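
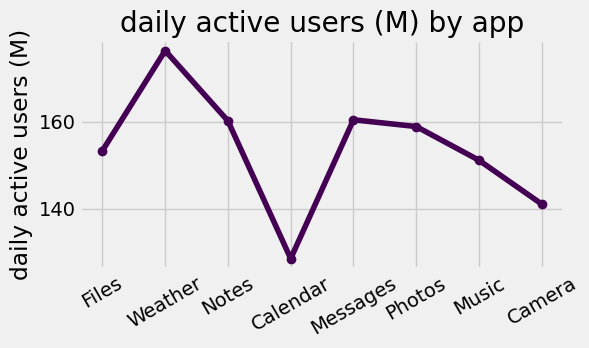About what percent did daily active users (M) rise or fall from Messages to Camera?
≈ -12.5%

Messages ≈ 160, Camera ≈ 140; (140 − 160) / 160 ≈ -12.5%.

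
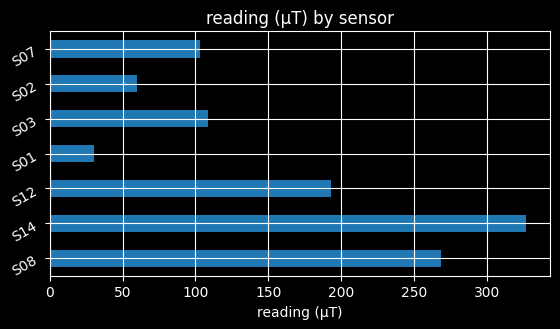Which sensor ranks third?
S12

Top 4: S14 ≈ 350, S08 ≈ 250, S12 ≈ 200, S03 ≈ 100.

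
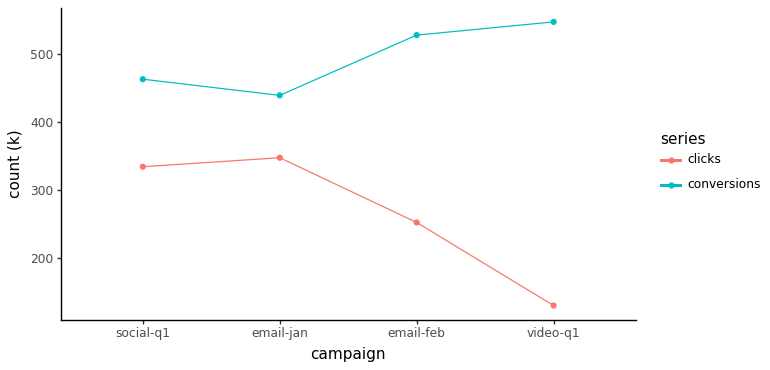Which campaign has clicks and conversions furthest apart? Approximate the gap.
video-q1, ≈ 400 k

video-q1: clicks ≈ 150, conversions ≈ 550 → gap ≈ 400. Next-largest (email-feb) is only ≈ 300.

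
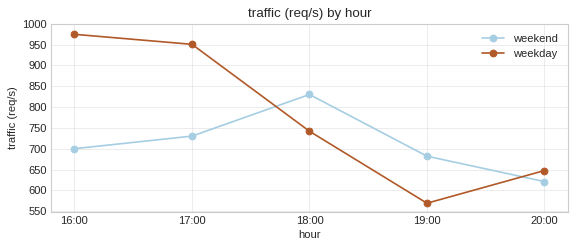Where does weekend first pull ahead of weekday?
18:00

17:00: weekend ≈ 750 vs weekday ≈ 950 (not yet); 18:00: weekend ≈ 850 vs weekday ≈ 750 (first crossover).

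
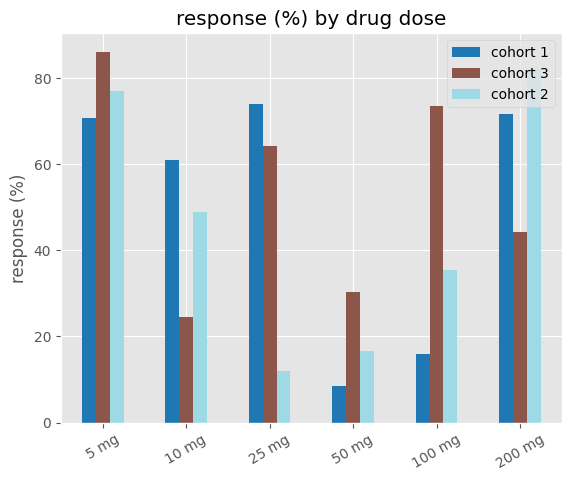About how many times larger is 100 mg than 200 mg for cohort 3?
100 mg ≈ 70, 200 mg ≈ 40; 70/40 ≈ 1.75.

≈ 1.75×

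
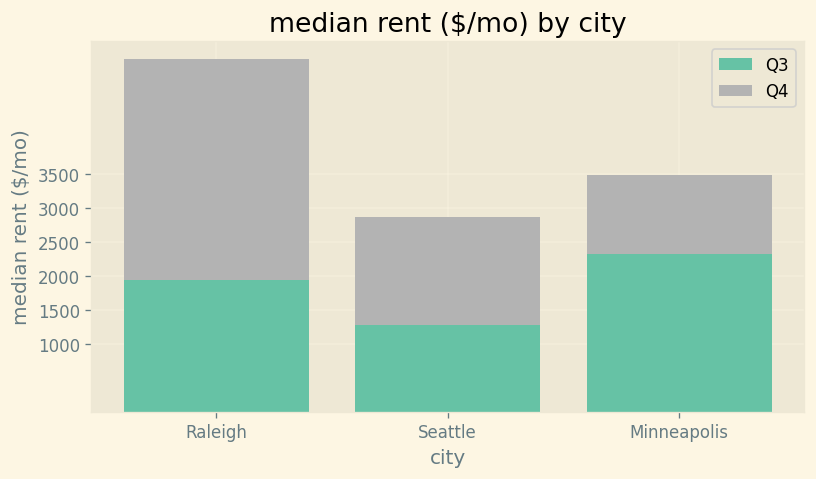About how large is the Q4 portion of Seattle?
Q4 top ≈ 3000, bottom ≈ 1500; segment ≈ 1500.

≈ 1500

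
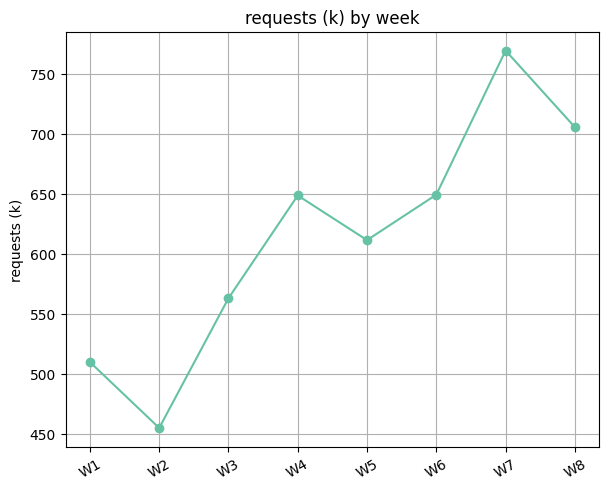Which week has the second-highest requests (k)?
W8

Top 3: W7 ≈ 750, W8 ≈ 700, W6 ≈ 650.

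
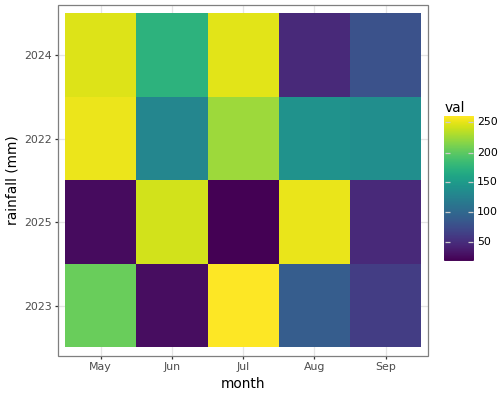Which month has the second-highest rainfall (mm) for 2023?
May

Top 3 for 2023: Jul ≈ 250, May ≈ 200, Aug ≈ 100.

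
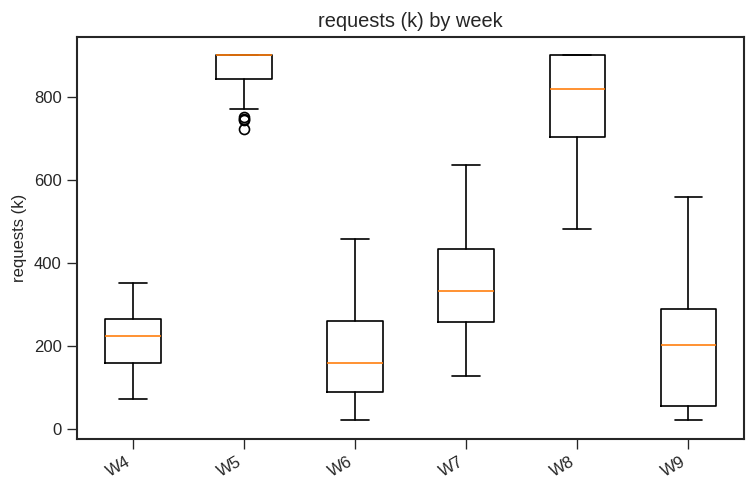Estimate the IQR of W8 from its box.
≈ 200

Q3 ≈ 900, Q1 ≈ 700; IQR ≈ 200.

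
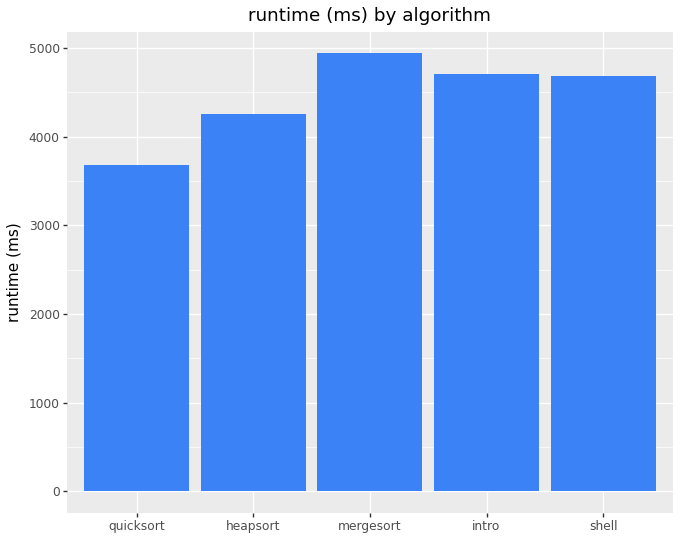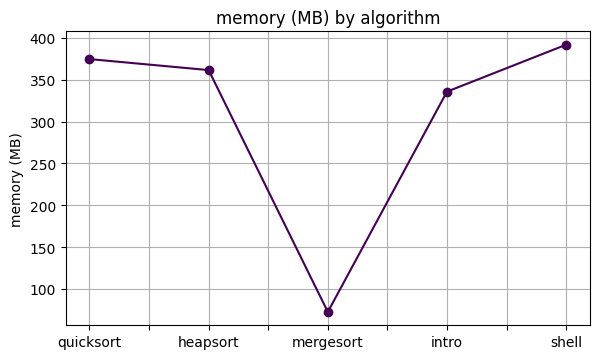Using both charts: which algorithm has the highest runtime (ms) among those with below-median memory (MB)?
mergesort

Chart 2 median memory (MB) ≈ 350; below-median algorithms: mergesort, intro. Among those, mergesort has the highest runtime (ms) (≈ 5000).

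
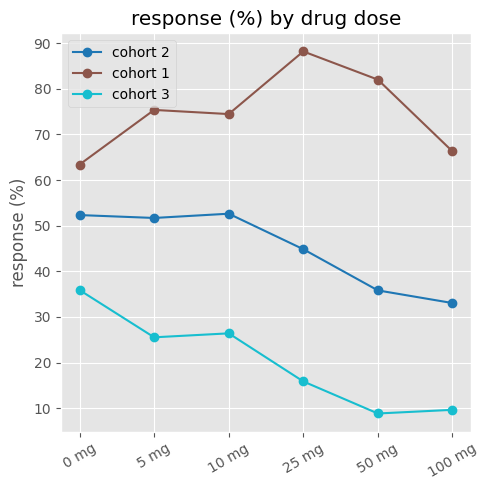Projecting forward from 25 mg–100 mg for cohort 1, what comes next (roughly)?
≈ 60

Last three: 90, 80, 70 → slope ≈ -10/step → next ≈ 60.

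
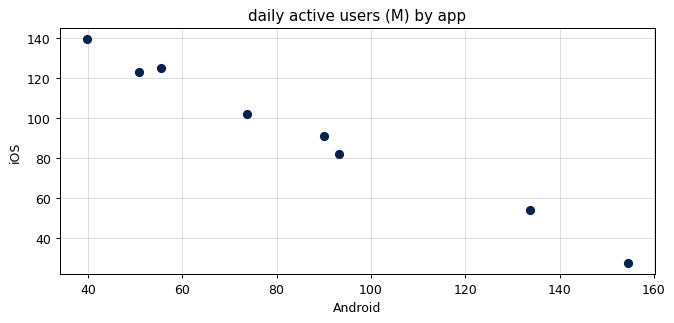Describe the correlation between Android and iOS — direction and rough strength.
Points are negatively correlated; strong (|r| ≈ 1.0).

negative, strong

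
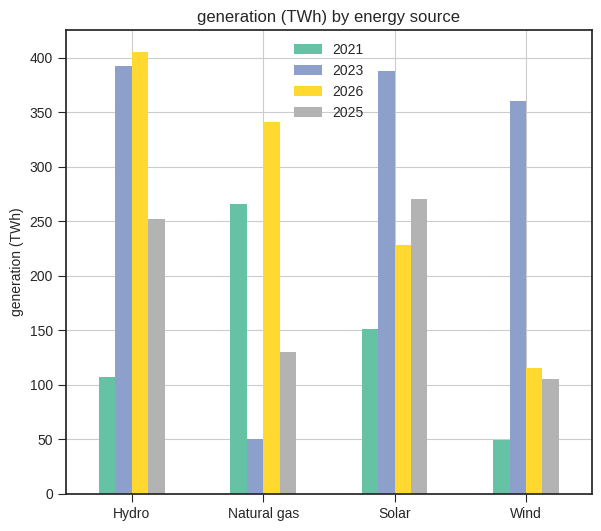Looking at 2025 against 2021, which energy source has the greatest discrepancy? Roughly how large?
Hydro, ≈ 150 TWh

Hydro: 2025 ≈ 250, 2021 ≈ 100 → gap ≈ 150. Next-largest (Natural gas) is only ≈ 100.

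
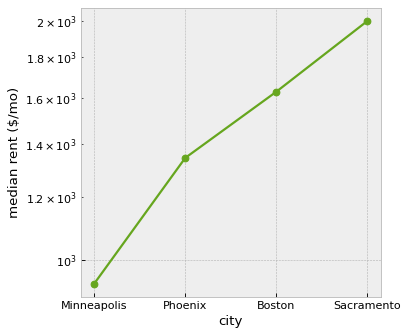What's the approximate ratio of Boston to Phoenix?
≈ 1.23×

Boston ≈ 1600, Phoenix ≈ 1300; 1600/1300 ≈ 1.23.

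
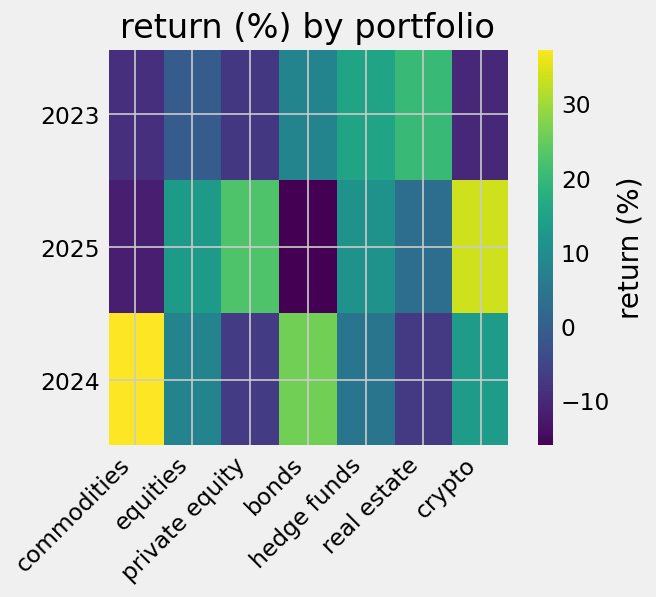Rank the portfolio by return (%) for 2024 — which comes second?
bonds

Top 3 for 2024: commodities ≈ 40, bonds ≈ 25, crypto ≈ 15.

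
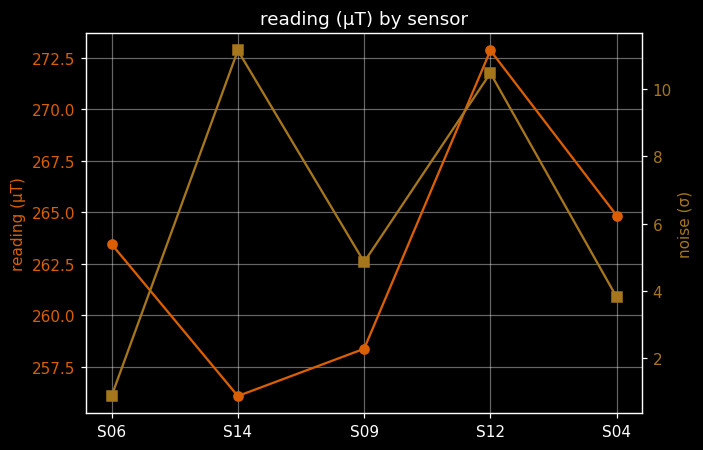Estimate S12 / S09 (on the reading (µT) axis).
≈ 1.05×

S12 ≈ 272, S09 ≈ 258; 272/258 ≈ 1.05.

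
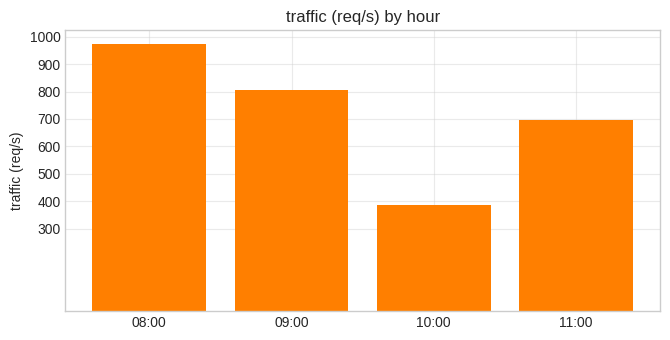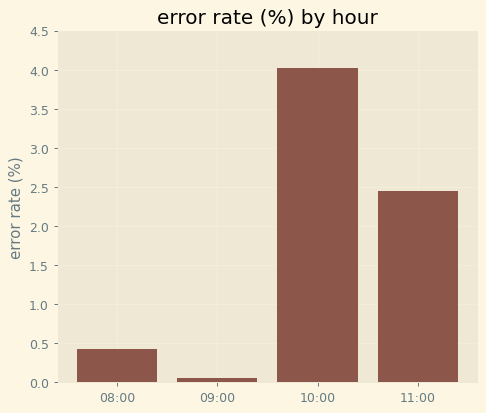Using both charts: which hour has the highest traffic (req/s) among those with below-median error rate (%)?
Chart 2 median error rate (%) ≈ 1.5; below-median hours: 08:00, 09:00. Among those, 08:00 has the highest traffic (req/s) (≈ 1000).

08:00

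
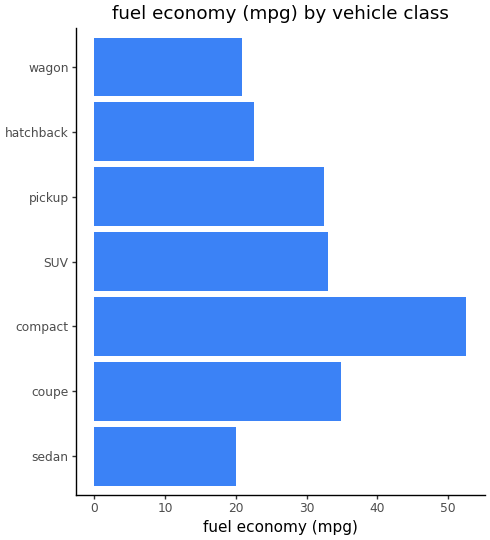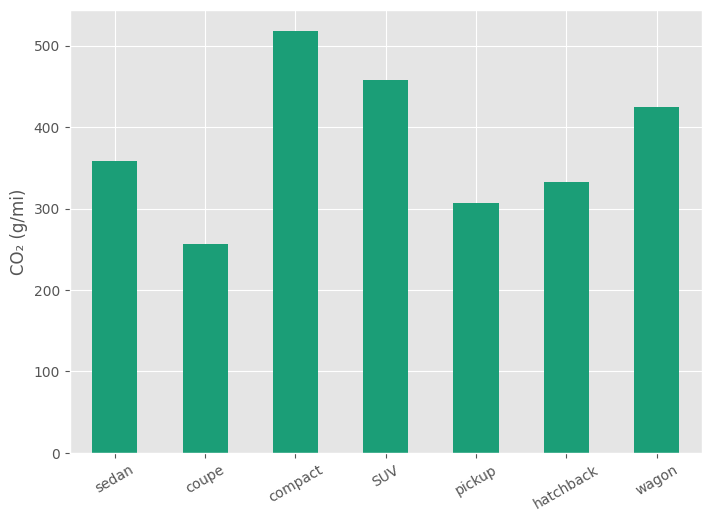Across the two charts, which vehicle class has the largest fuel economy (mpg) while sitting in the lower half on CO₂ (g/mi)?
coupe

Chart 2 median CO₂ (g/mi) ≈ 350; below-median vehicle classes: coupe, pickup, hatchback. Among those, coupe has the highest fuel economy (mpg) (≈ 35).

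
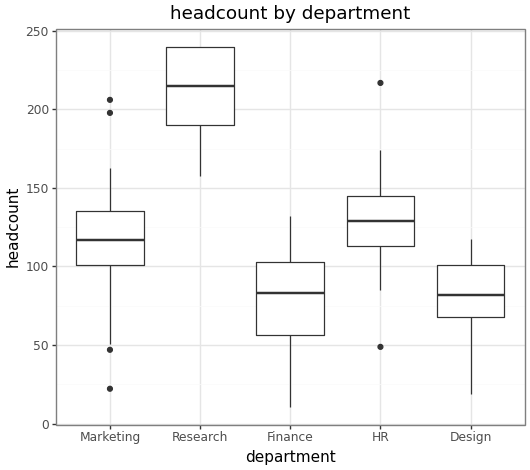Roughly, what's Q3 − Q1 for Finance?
≈ 40

Q3 ≈ 100, Q1 ≈ 60; IQR ≈ 40.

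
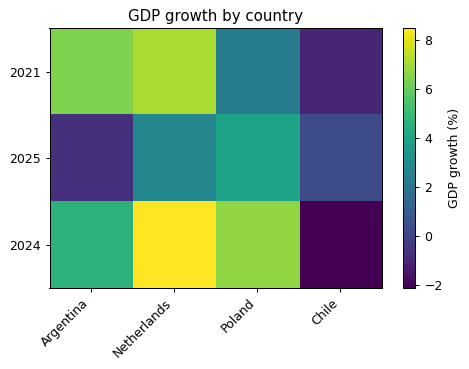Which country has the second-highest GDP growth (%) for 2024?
Top 3 for 2024: Netherlands ≈ 8, Poland ≈ 7, Argentina ≈ 5.

Poland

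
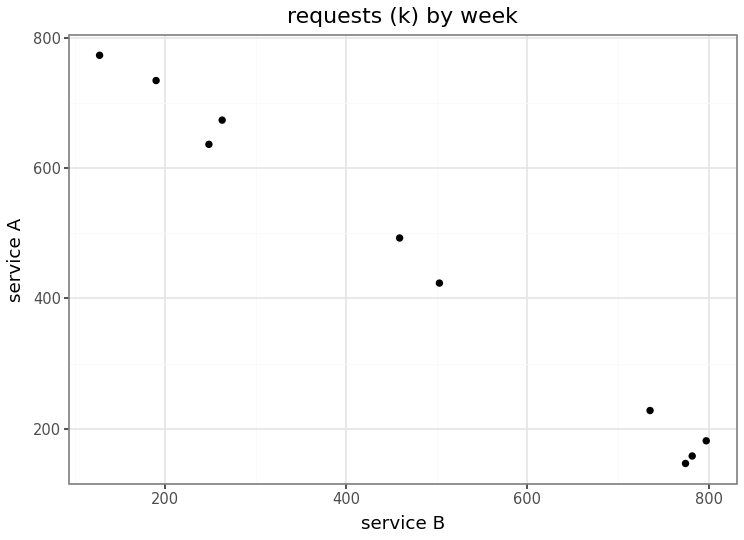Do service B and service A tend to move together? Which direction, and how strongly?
negative, strong

Points are negatively correlated; strong (|r| ≈ 1.0).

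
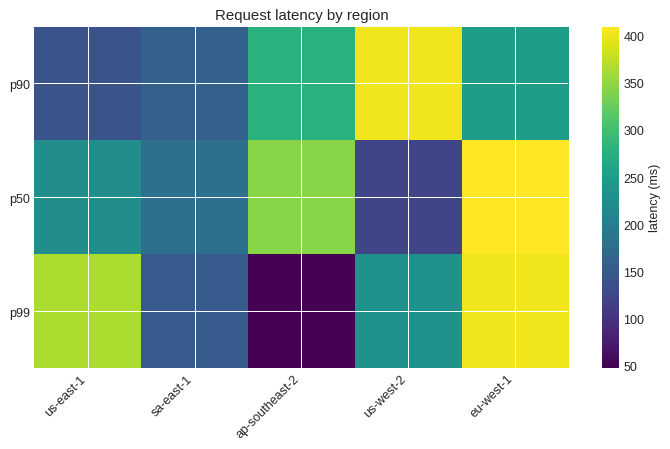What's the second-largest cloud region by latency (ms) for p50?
Top 3 for p50: eu-west-1 ≈ 400, ap-southeast-2 ≈ 350, us-east-1 ≈ 250.

ap-southeast-2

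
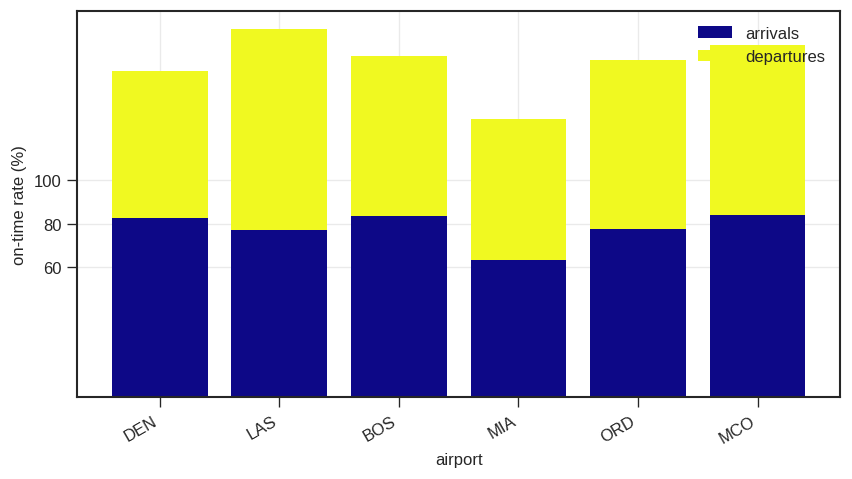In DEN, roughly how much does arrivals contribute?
arrivals top ≈ 80, bottom ≈ 0; segment ≈ 80.

≈ 80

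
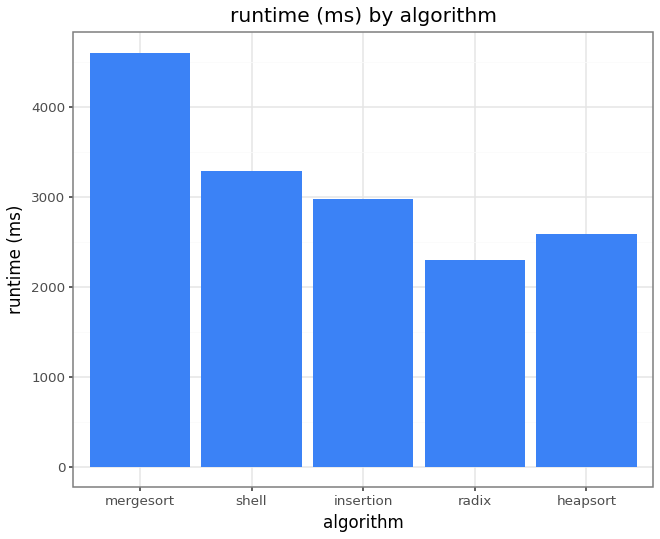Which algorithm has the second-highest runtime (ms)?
shell

Top 3: mergesort ≈ 4500, shell ≈ 3500, insertion ≈ 3000.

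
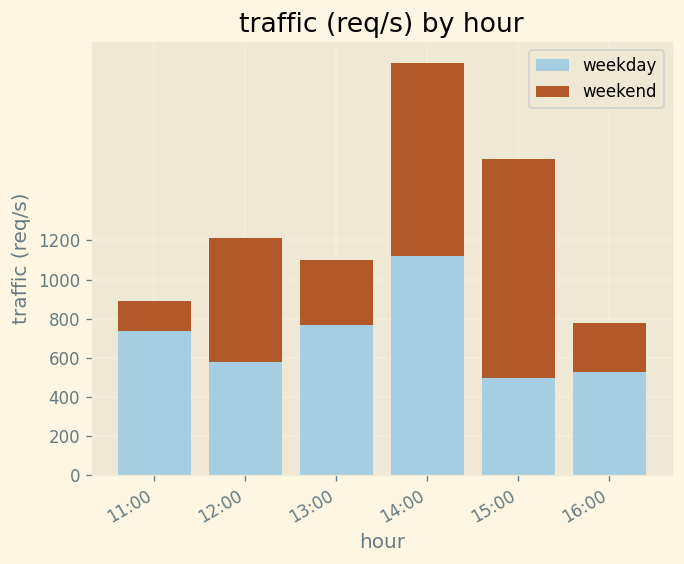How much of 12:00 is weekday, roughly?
weekday top ≈ 600, bottom ≈ 0; segment ≈ 600.

≈ 600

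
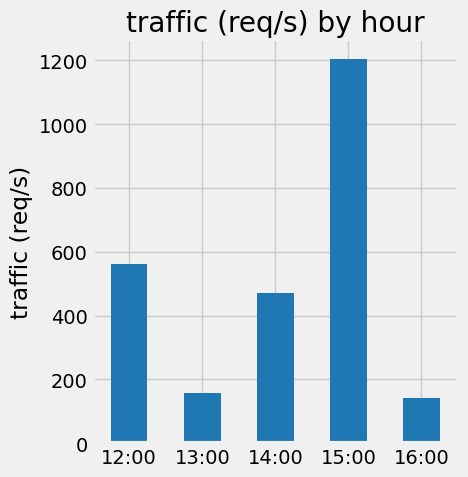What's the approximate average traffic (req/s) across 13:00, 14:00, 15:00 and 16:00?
≈ 500

(200 + 400 + 1200 + 200) / 4 ≈ 500.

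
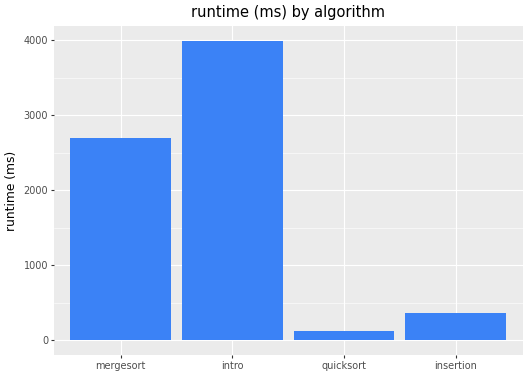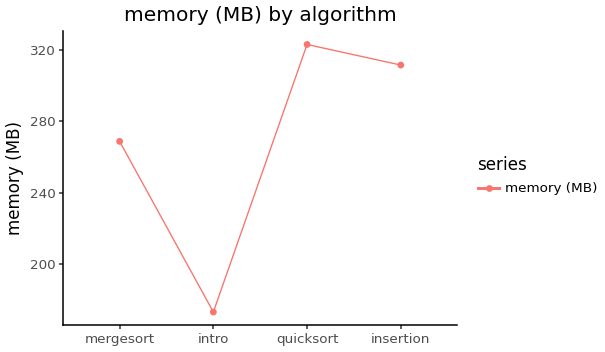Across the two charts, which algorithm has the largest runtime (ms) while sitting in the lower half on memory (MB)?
intro

Chart 2 median memory (MB) ≈ 300; below-median algorithms: mergesort, intro. Among those, intro has the highest runtime (ms) (≈ 4000).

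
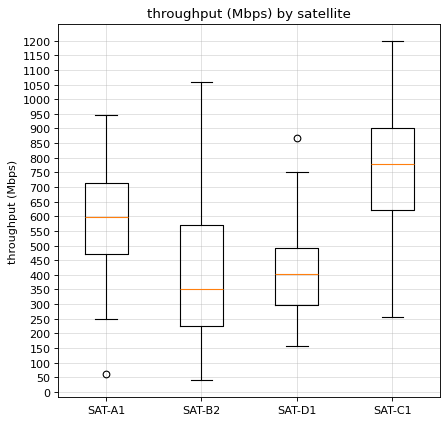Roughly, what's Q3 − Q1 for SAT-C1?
≈ 300

Q3 ≈ 900, Q1 ≈ 600; IQR ≈ 300.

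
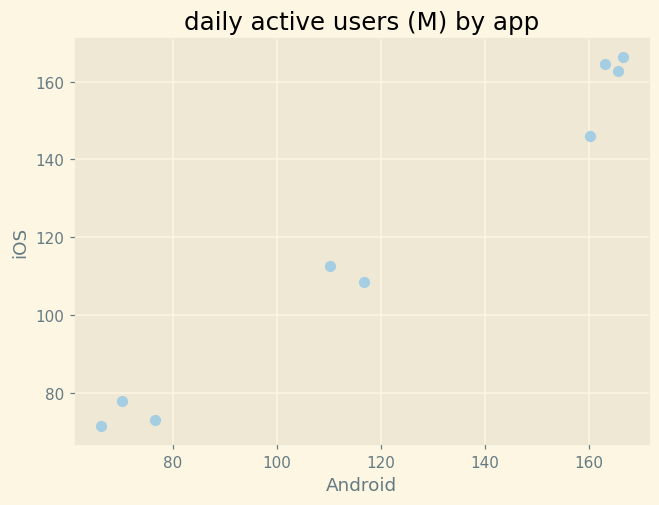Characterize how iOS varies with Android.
Points are positively correlated; strong (|r| ≈ 1.0).

positive, strong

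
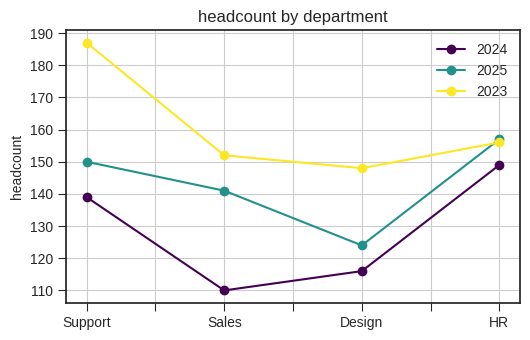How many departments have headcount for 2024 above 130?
Above 130: Support, HR.

2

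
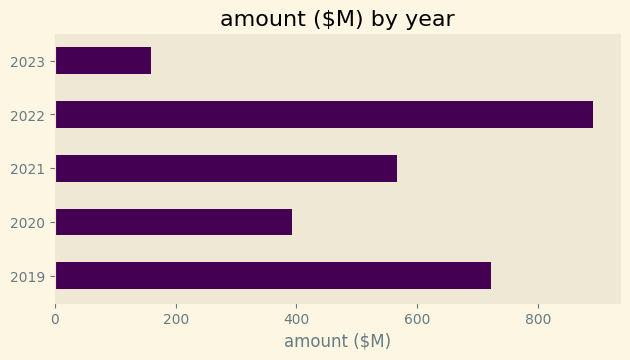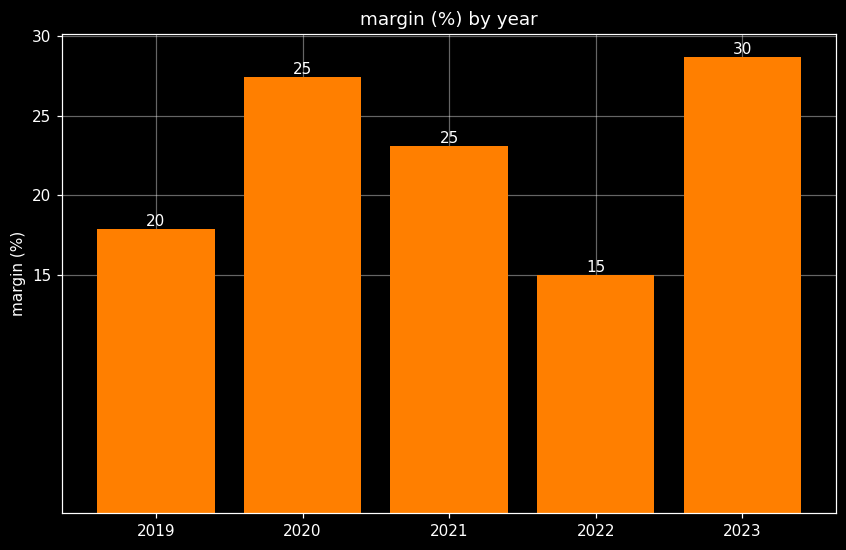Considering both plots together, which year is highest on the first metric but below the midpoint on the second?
Chart 2 median margin (%) ≈ 25; below-median years: 2019, 2022. Among those, 2022 has the highest amount ($M) (≈ 900).

2022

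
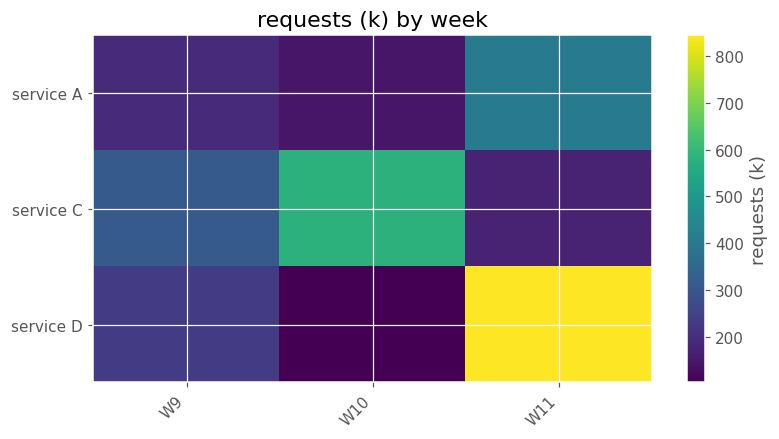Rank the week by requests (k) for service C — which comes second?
Top 3 for service C: W10 ≈ 600, W9 ≈ 300, W11 ≈ 200.

W9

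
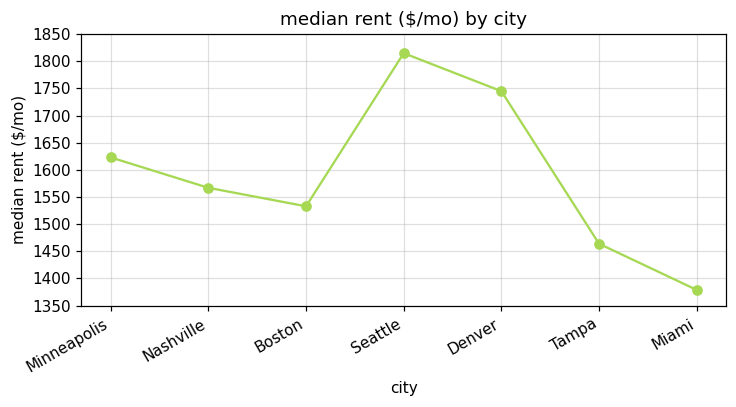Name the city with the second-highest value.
Top 3: Seattle ≈ 1800, Denver ≈ 1750, Minneapolis ≈ 1600.

Denver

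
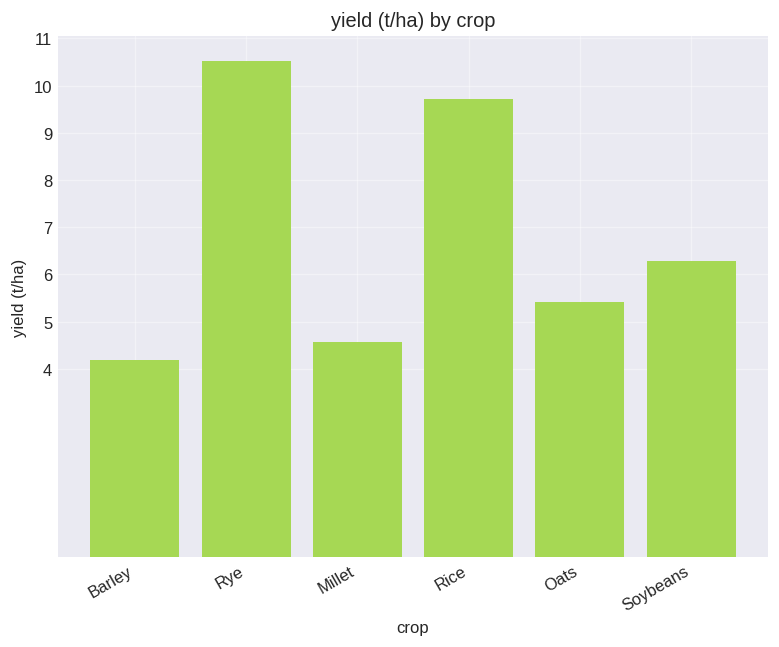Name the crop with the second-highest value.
Rice

Top 3: Rye ≈ 11, Rice ≈ 10, Soybeans ≈ 6.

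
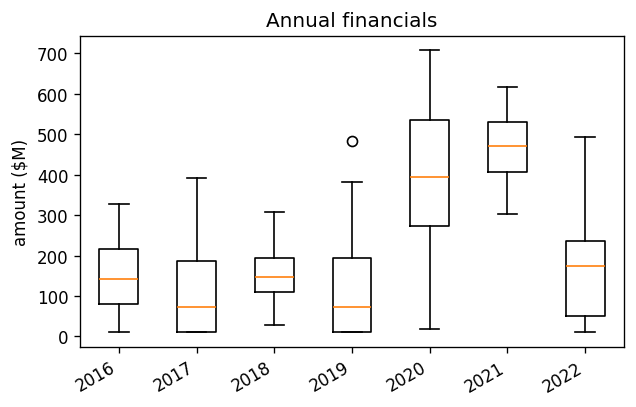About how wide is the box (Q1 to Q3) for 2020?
Q3 ≈ 550, Q1 ≈ 250; IQR ≈ 300.

≈ 300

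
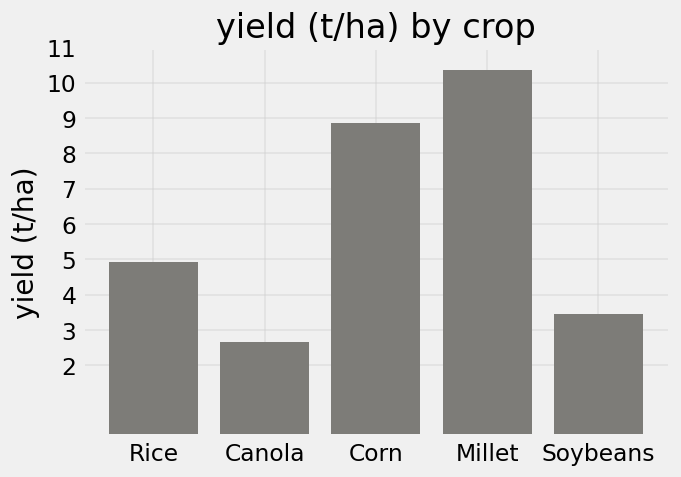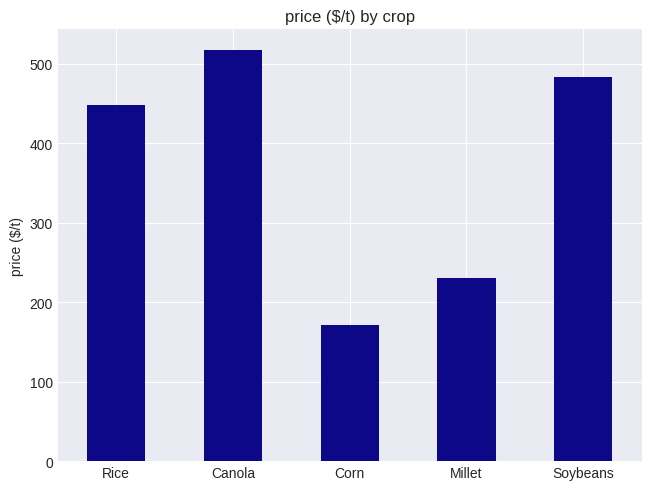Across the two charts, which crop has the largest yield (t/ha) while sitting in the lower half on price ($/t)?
Millet

Chart 2 median price ($/t) ≈ 450; below-median crops: Corn, Millet. Among those, Millet has the highest yield (t/ha) (≈ 10).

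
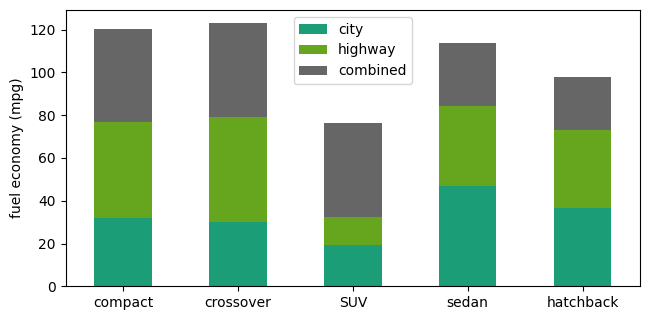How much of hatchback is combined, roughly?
≈ 20

combined top ≈ 100, bottom ≈ 80; segment ≈ 20.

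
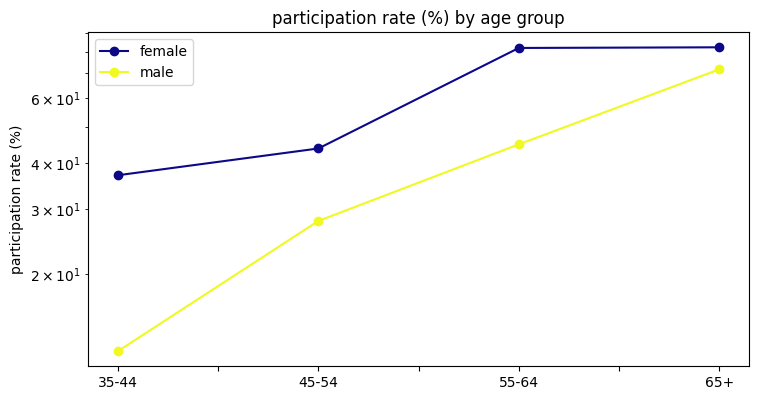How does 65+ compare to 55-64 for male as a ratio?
65+ ≈ 70, 55-64 ≈ 40; 70/40 ≈ 1.75.

≈ 1.75×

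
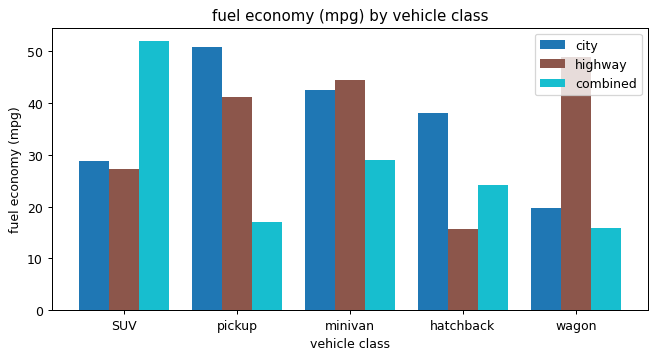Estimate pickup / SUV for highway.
≈ 1.6×

pickup ≈ 40, SUV ≈ 25; 40/25 ≈ 1.6.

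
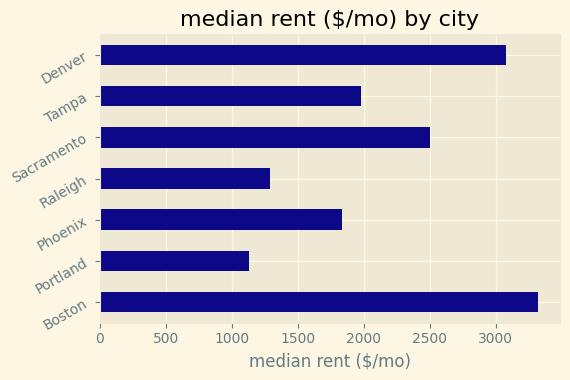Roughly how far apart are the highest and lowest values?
Max Boston ≈ 3500, min Portland ≈ 1000; range ≈ 2500.

≈ 2500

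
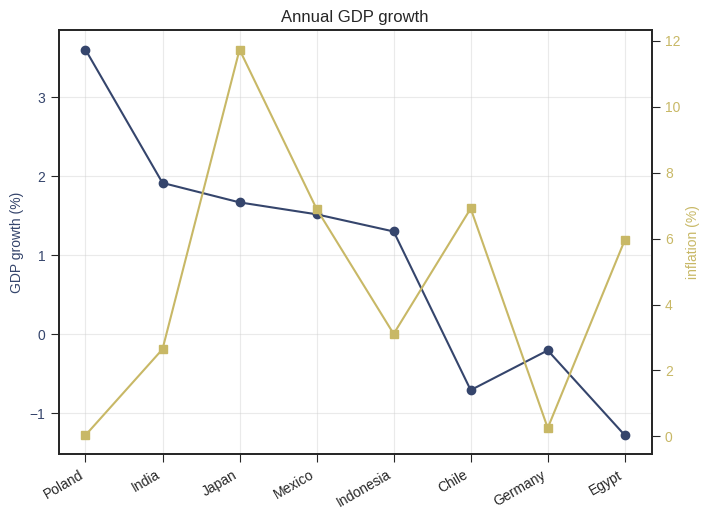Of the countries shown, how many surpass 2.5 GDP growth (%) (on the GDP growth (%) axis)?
1

Above 2.5: Poland.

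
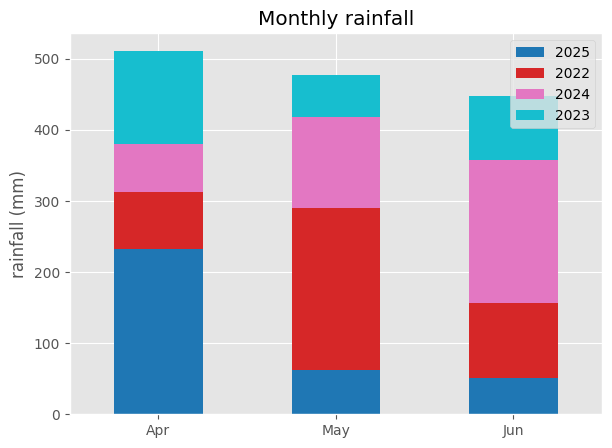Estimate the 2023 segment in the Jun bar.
≈ 100

2023 top ≈ 450, bottom ≈ 350; segment ≈ 100.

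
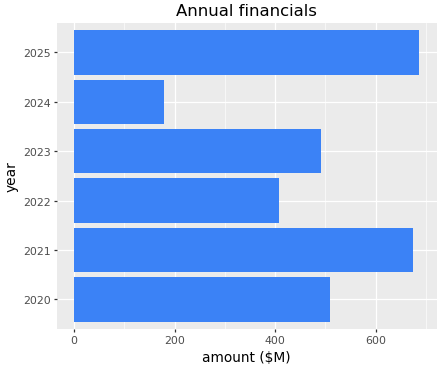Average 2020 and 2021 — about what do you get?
(500 + 700) / 2 ≈ 600.

≈ 600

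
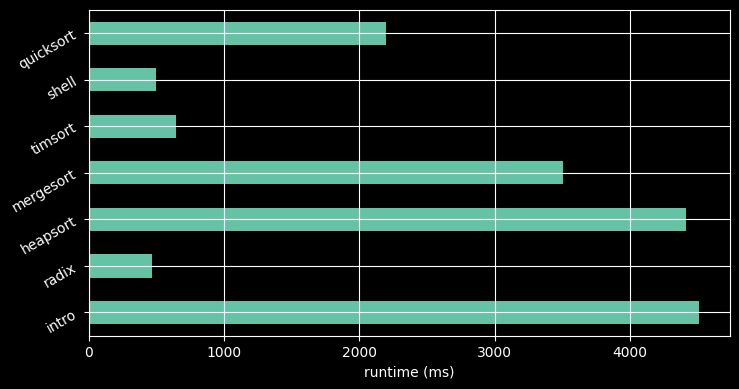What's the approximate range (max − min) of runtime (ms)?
Max intro ≈ 4500, min radix ≈ 500; range ≈ 4000.

≈ 4000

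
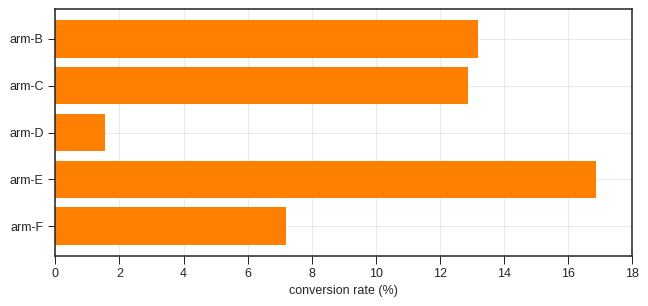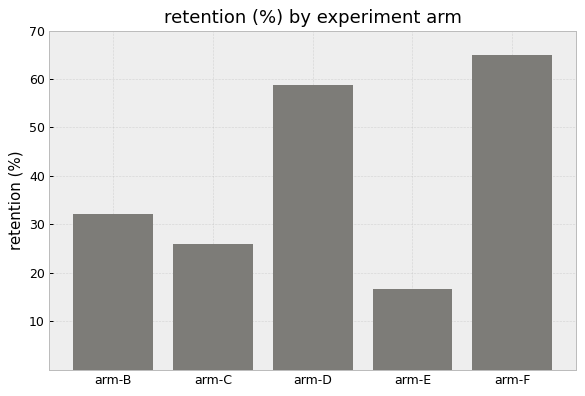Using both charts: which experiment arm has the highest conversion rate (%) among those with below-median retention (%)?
arm-E

Chart 2 median retention (%) ≈ 30; below-median experiment arms: arm-C, arm-E. Among those, arm-E has the highest conversion rate (%) (≈ 16).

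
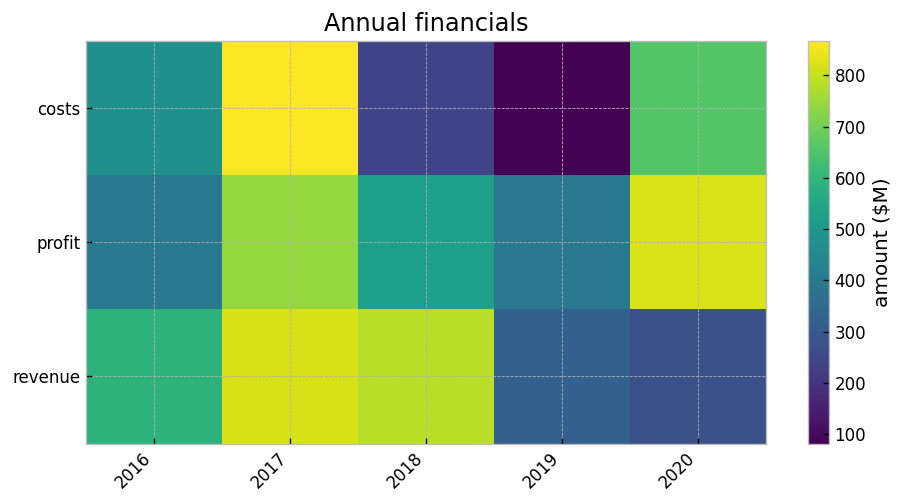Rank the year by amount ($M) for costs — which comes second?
2020

Top 3 for costs: 2017 ≈ 900, 2020 ≈ 700, 2016 ≈ 500.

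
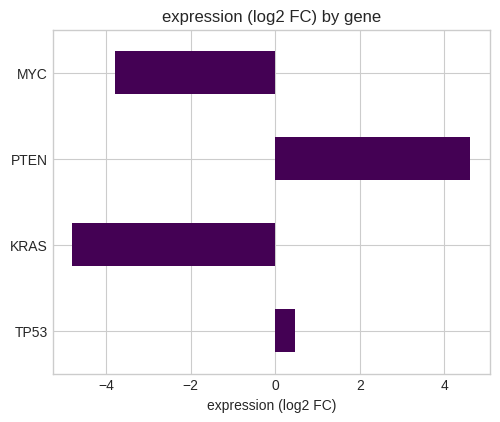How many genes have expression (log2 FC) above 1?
1

Above 1: PTEN.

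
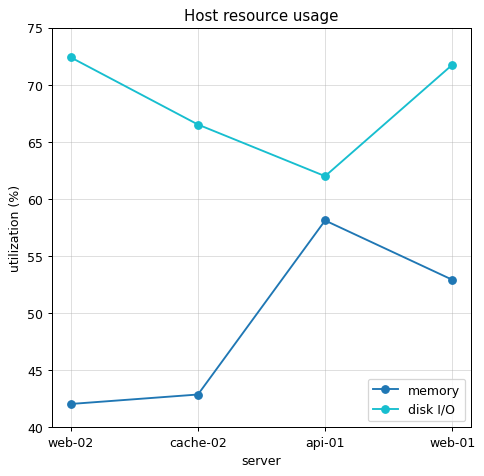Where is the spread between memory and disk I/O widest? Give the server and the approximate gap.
web-02, ≈ 30 %

web-02: memory ≈ 40, disk I/O ≈ 70 → gap ≈ 30. Next-largest (cache-02) is only ≈ 20.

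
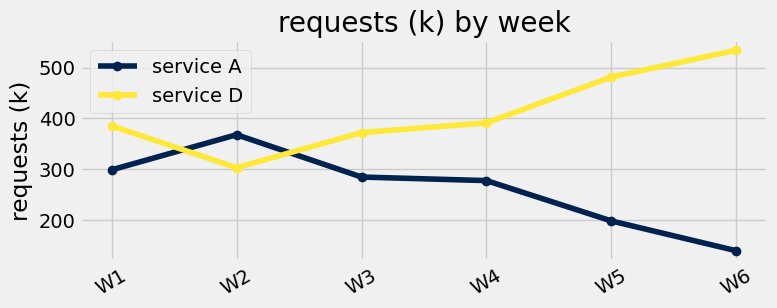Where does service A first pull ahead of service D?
W1: service A ≈ 300 vs service D ≈ 400 (not yet); W2: service A ≈ 350 vs service D ≈ 300 (first crossover).

W2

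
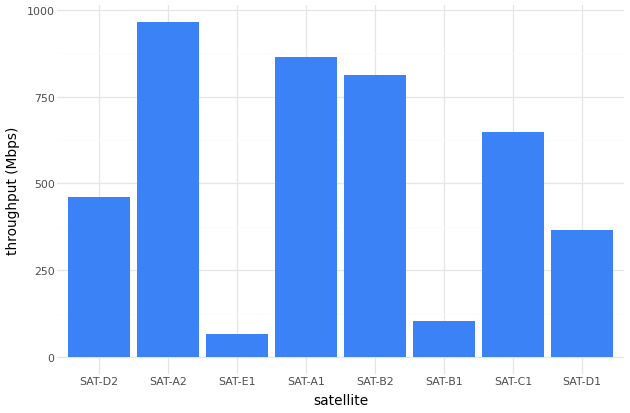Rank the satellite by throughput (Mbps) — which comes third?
SAT-B2

Top 4: SAT-A2 ≈ 1000, SAT-A1 ≈ 900, SAT-B2 ≈ 800, SAT-C1 ≈ 600.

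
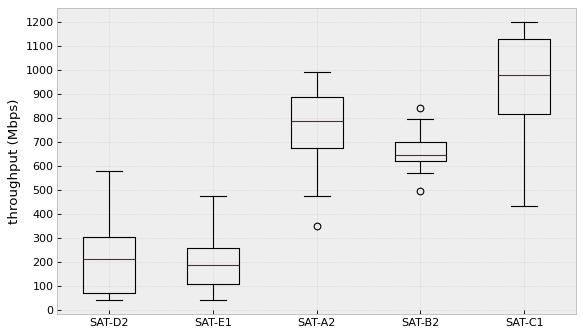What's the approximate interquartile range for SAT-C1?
≈ 300

Q3 ≈ 1100, Q1 ≈ 800; IQR ≈ 300.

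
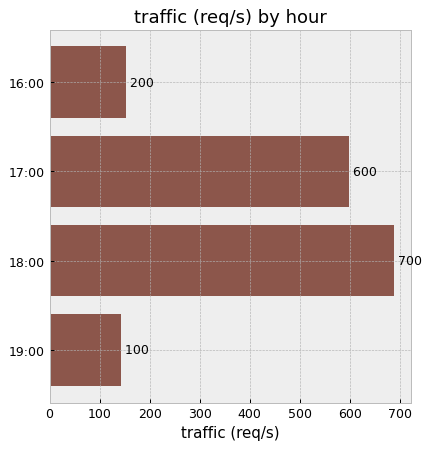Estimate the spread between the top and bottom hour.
Max 18:00 ≈ 700, min 19:00 ≈ 100; range ≈ 600.

≈ 600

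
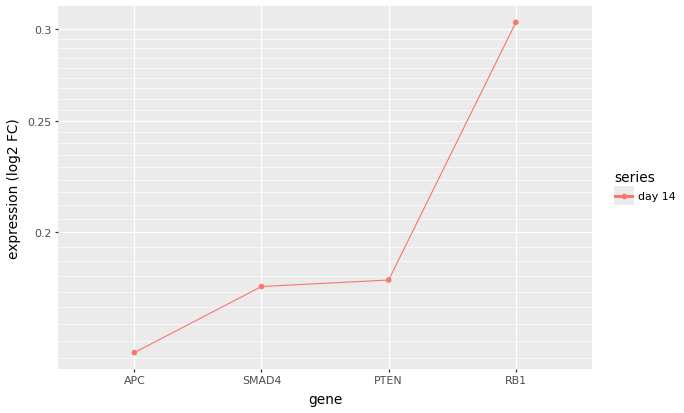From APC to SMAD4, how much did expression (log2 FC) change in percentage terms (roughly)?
≈ +12.5%

APC ≈ 0.16, SMAD4 ≈ 0.18; (0.18 − 0.16) / 0.16 ≈ +12.5%.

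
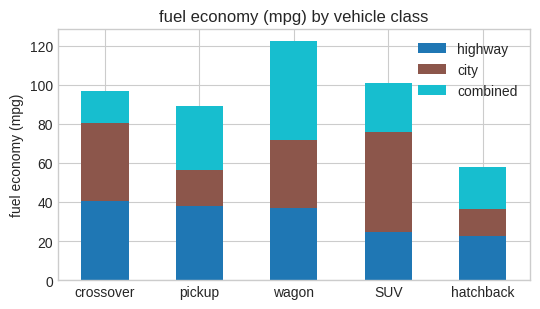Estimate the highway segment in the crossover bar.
≈ 40

highway top ≈ 40, bottom ≈ 0; segment ≈ 40.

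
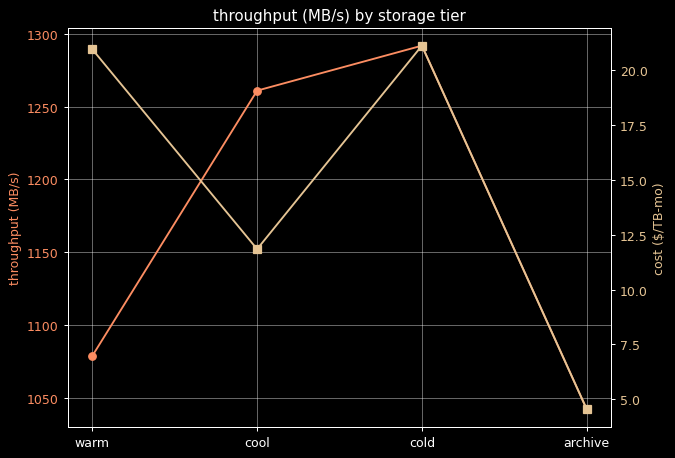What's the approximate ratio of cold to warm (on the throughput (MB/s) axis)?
cold ≈ 1300, warm ≈ 1075; 1300/1075 ≈ 1.21.

≈ 1.21×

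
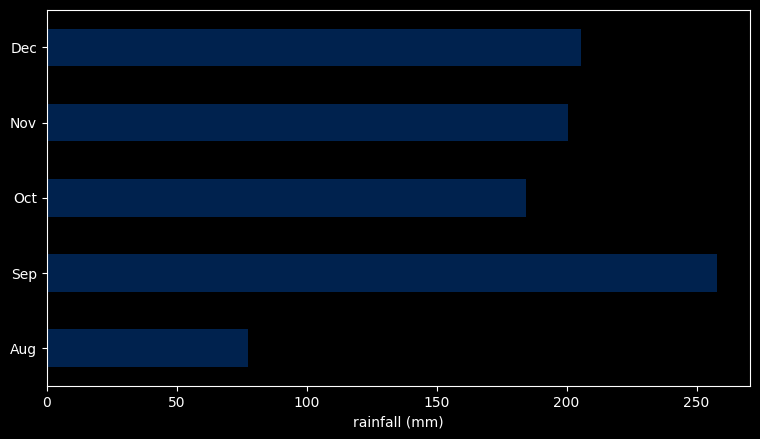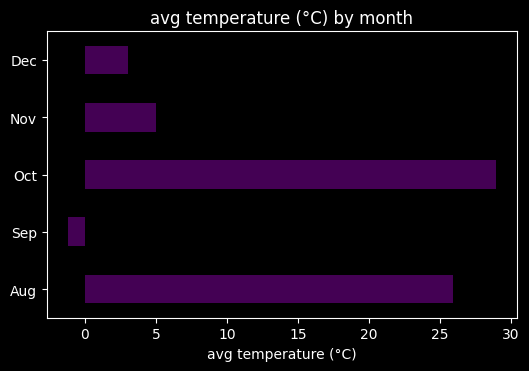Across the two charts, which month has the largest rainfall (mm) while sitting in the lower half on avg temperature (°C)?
Sep

Chart 2 median avg temperature (°C) ≈ 5; below-median months: Sep, Dec. Among those, Sep has the highest rainfall (mm) (≈ 250).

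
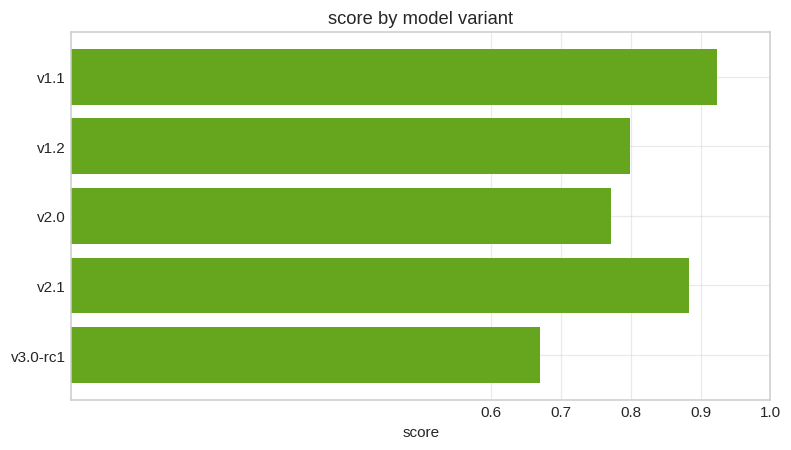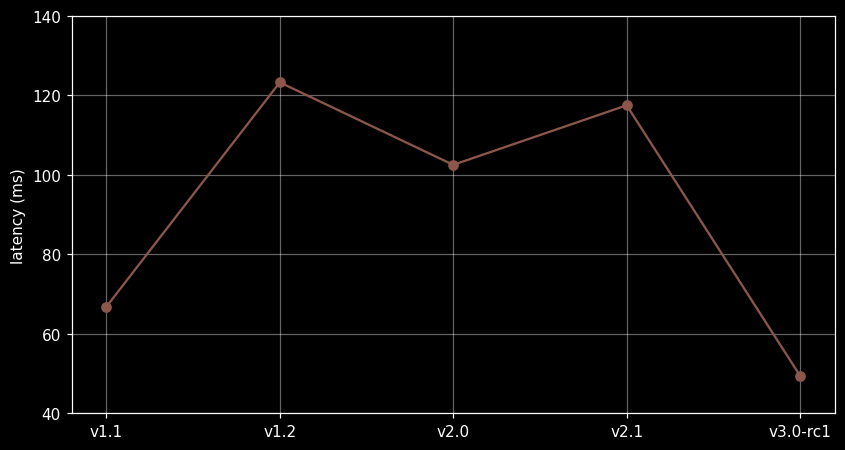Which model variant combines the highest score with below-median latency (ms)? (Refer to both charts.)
Chart 2 median latency (ms) ≈ 100; below-median model variants: v1.1, v3.0-rc1. Among those, v1.1 has the highest score (≈ 0.9).

v1.1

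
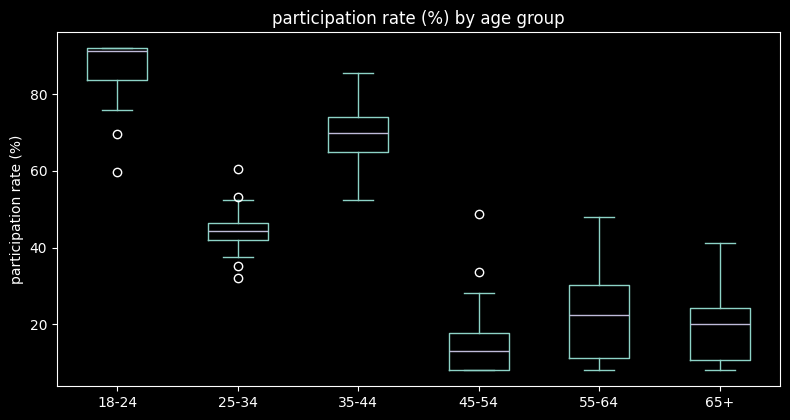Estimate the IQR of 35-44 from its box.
≈ 10

Q3 ≈ 70, Q1 ≈ 60; IQR ≈ 10.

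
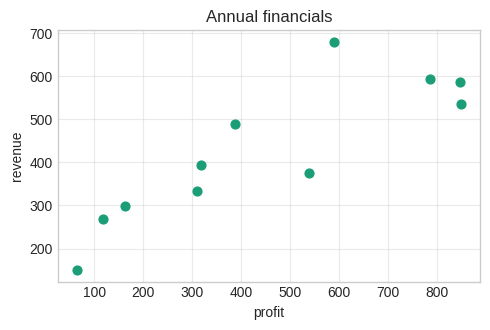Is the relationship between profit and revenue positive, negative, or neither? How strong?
positive, strong

Points are positively correlated; strong (|r| ≈ 0.9).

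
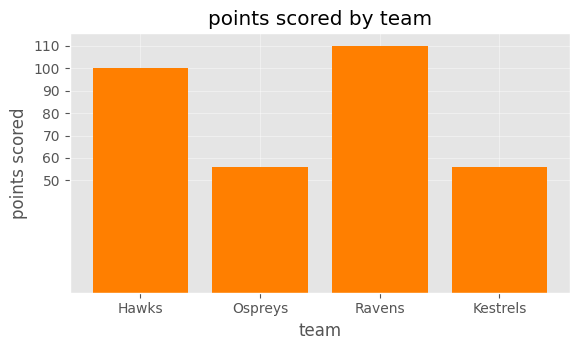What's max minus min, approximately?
≈ 50

Max Ravens ≈ 110, min Ospreys ≈ 60; range ≈ 50.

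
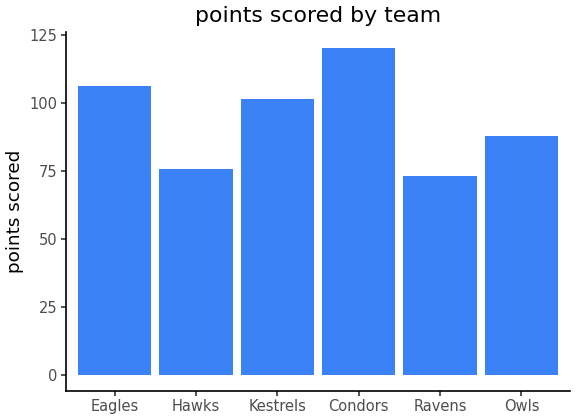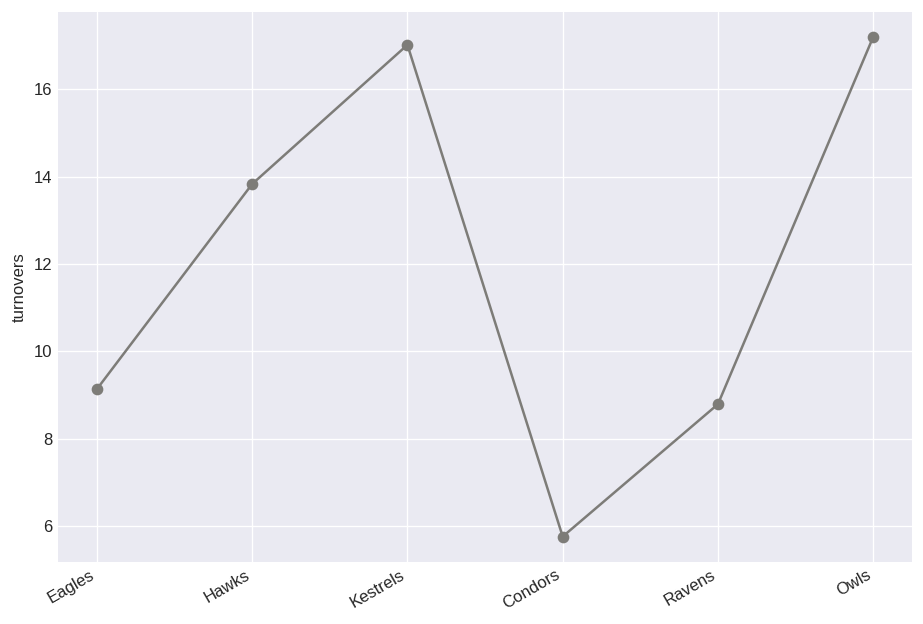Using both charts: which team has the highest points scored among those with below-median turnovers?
Condors

Chart 2 median turnovers ≈ 12; below-median teams: Eagles, Condors, Ravens. Among those, Condors has the highest points scored (≈ 120).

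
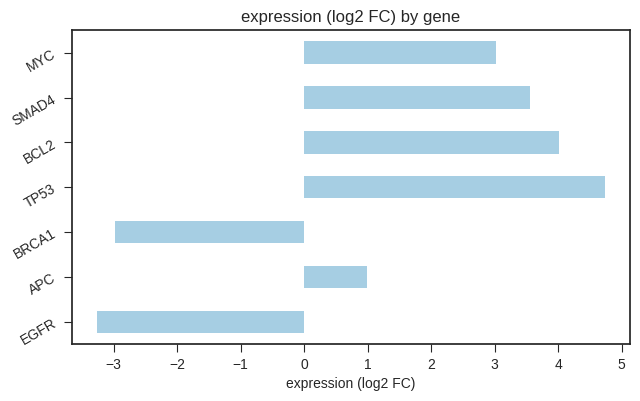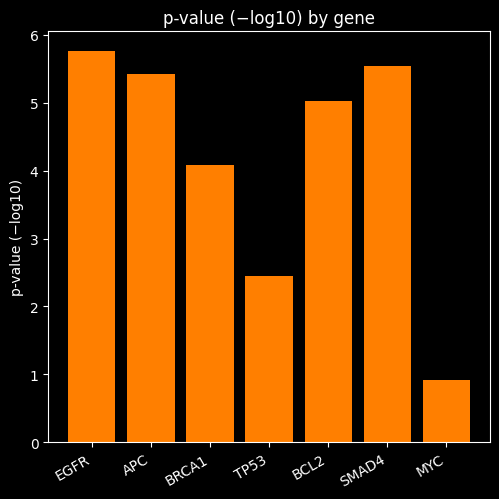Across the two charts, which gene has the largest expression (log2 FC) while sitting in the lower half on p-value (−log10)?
TP53

Chart 2 median p-value (−log10) ≈ 5; below-median genes: BRCA1, TP53, MYC. Among those, TP53 has the highest expression (log2 FC) (≈ 4.5).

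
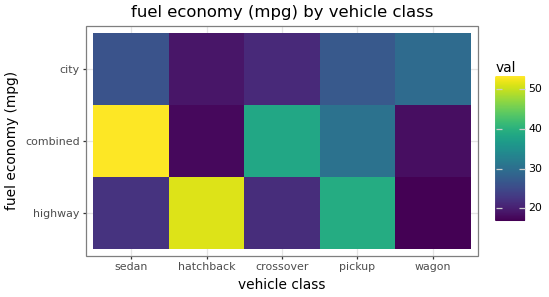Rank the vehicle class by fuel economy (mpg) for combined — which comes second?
crossover

Top 3 for combined: sedan ≈ 55, crossover ≈ 40, pickup ≈ 30.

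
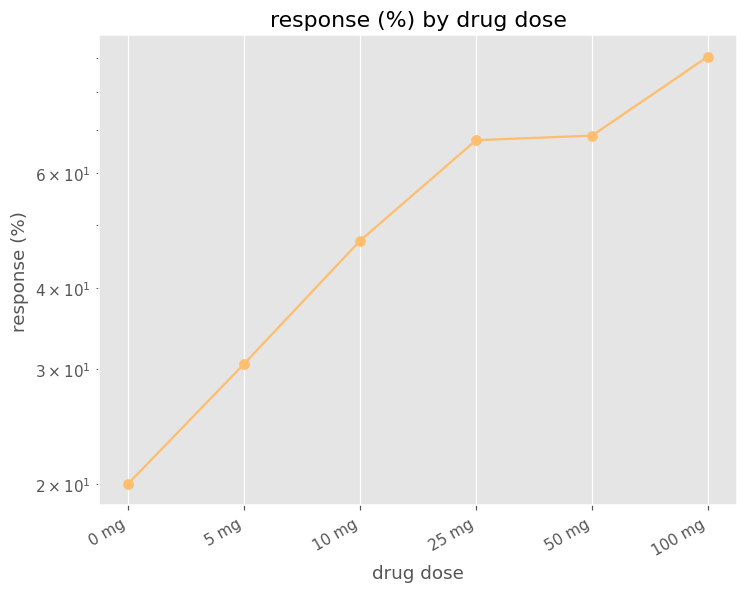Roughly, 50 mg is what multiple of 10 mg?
50 mg ≈ 70, 10 mg ≈ 50; 70/50 ≈ 1.4.

≈ 1.4×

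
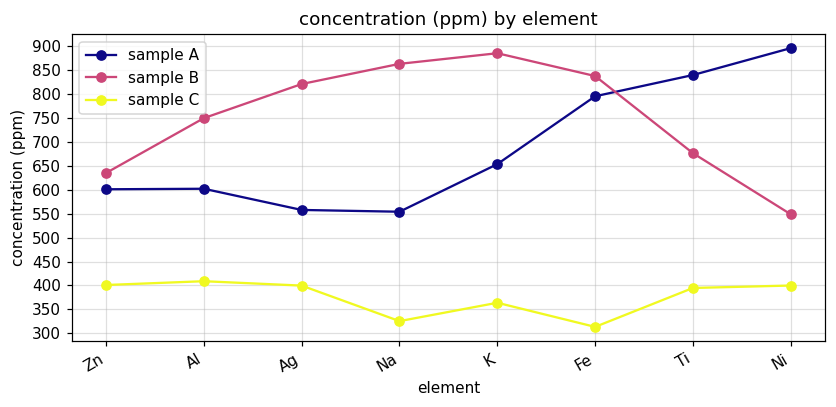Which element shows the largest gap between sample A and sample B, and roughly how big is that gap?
Ni: sample A ≈ 900, sample B ≈ 550 → gap ≈ 350. Next-largest (Na) is only ≈ 300.

Ni, ≈ 350 ppm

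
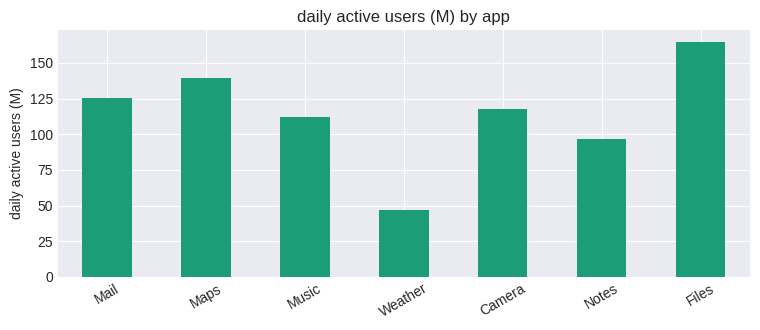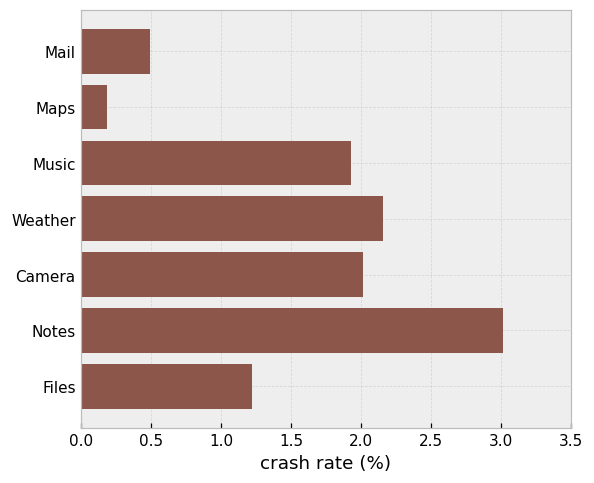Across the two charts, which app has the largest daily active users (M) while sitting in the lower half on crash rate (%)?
Chart 2 median crash rate (%) ≈ 2; below-median apps: Mail, Maps, Files. Among those, Files has the highest daily active users (M) (≈ 160).

Files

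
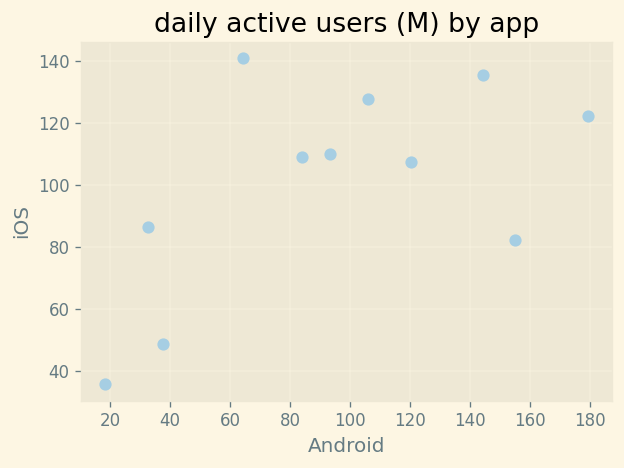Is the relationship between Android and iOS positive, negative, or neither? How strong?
Points are positively correlated; moderate (|r| ≈ 0.6).

positive, moderate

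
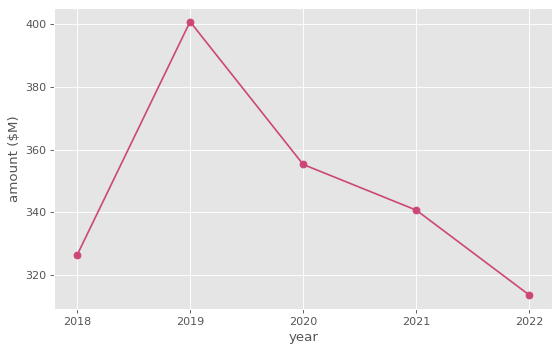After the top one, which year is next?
2020

Top 3: 2019 ≈ 400, 2020 ≈ 360, 2021 ≈ 340.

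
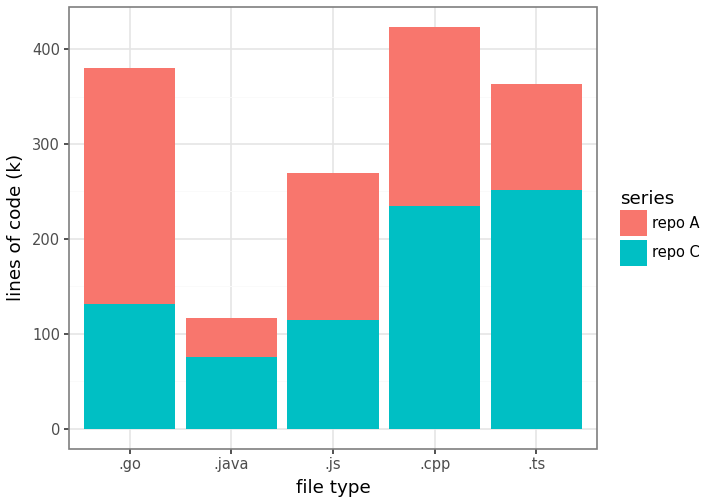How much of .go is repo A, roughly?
≈ 250

repo A top ≈ 400, bottom ≈ 150; segment ≈ 250.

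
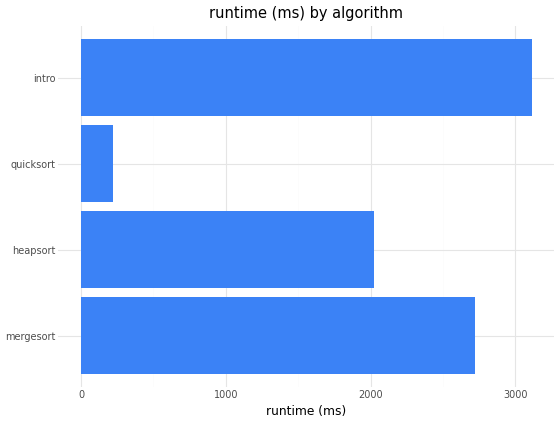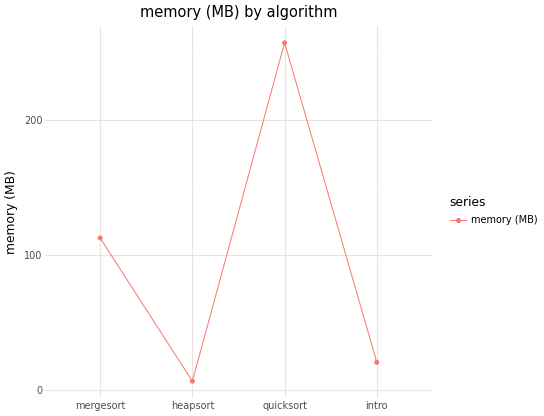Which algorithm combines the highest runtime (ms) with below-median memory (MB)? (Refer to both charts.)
intro

Chart 2 median memory (MB) ≈ 75; below-median algorithms: heapsort, intro. Among those, intro has the highest runtime (ms) (≈ 3000).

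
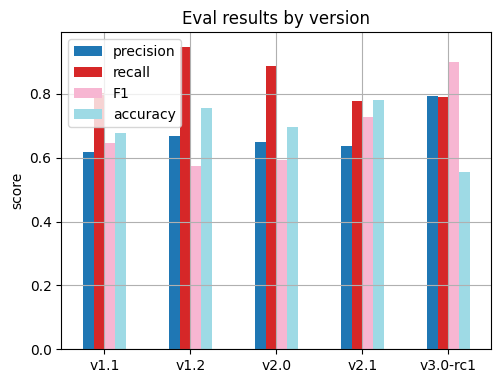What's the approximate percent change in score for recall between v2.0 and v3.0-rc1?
v2.0 ≈ 0.9, v3.0-rc1 ≈ 0.8; (0.8 − 0.9) / 0.9 ≈ -11.1%.

≈ -11.1%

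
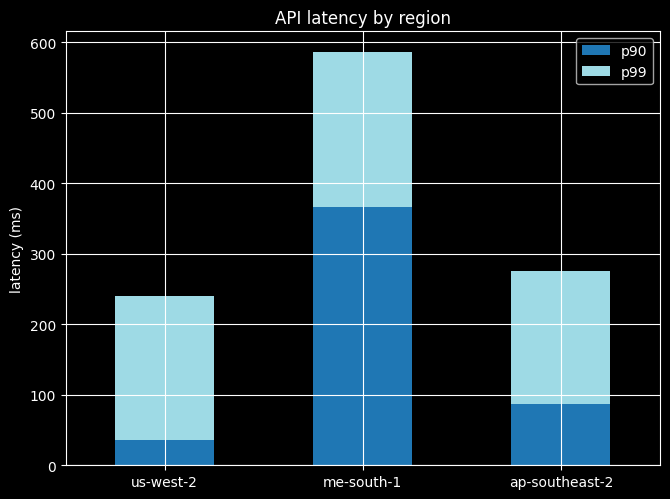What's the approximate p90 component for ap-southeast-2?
≈ 100

p90 top ≈ 100, bottom ≈ 0; segment ≈ 100.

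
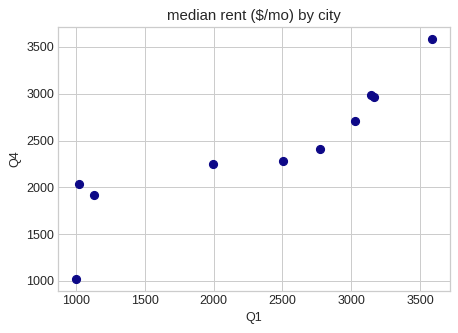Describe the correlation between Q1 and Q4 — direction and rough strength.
positive, strong

Points are positively correlated; strong (|r| ≈ 0.9).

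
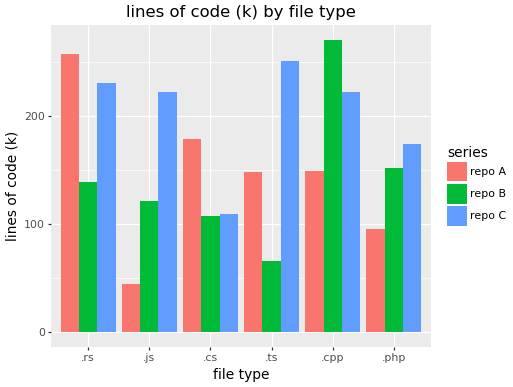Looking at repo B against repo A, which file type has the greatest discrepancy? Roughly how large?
.cpp: repo B ≈ 275, repo A ≈ 150 → gap ≈ 125. Next-largest (.rs) is only ≈ 100.

.cpp, ≈ 125 k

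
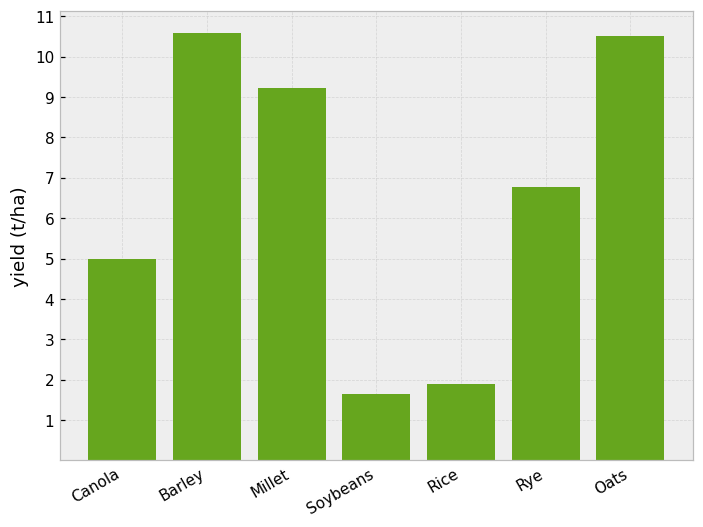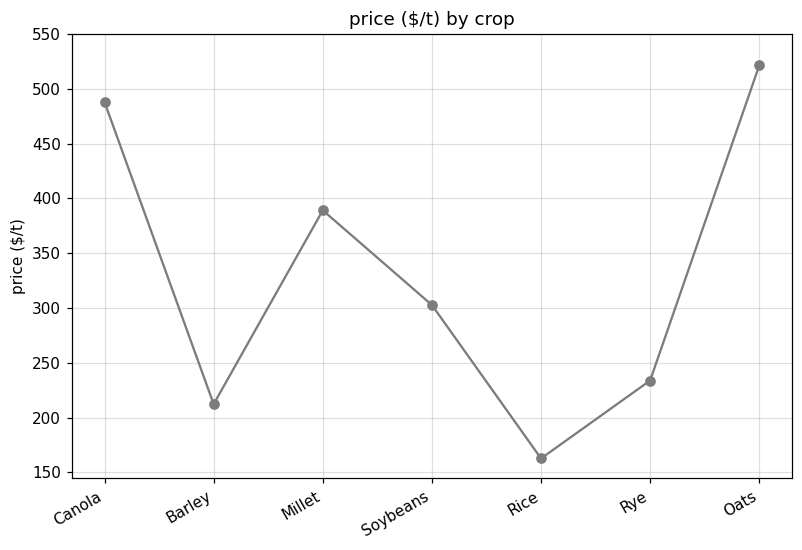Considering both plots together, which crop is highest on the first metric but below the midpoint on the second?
Chart 2 median price ($/t) ≈ 300; below-median crops: Barley, Rice, Rye. Among those, Barley has the highest yield (t/ha) (≈ 11).

Barley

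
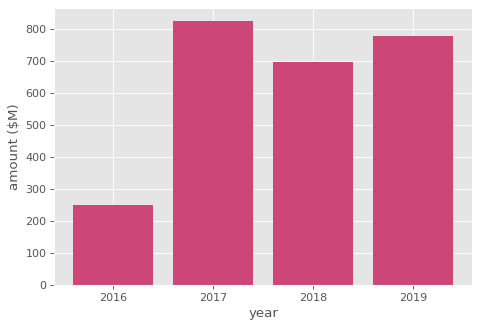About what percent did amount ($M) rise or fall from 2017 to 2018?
≈ -12.5%

2017 ≈ 800, 2018 ≈ 700; (700 − 800) / 800 ≈ -12.5%.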